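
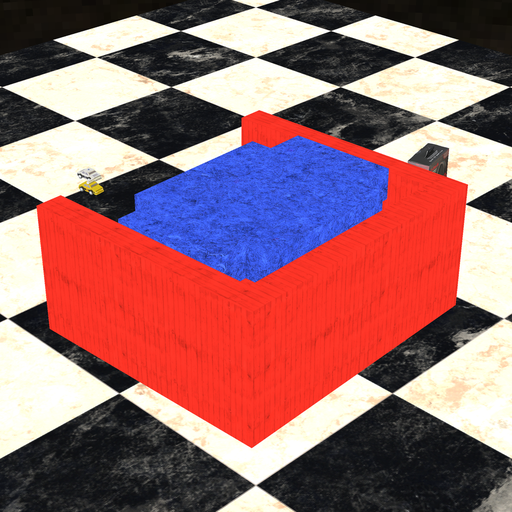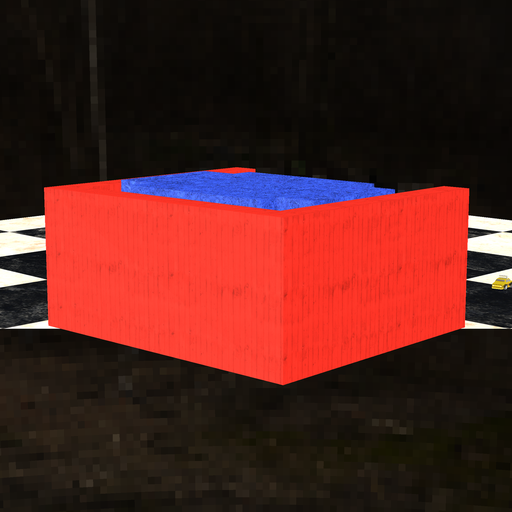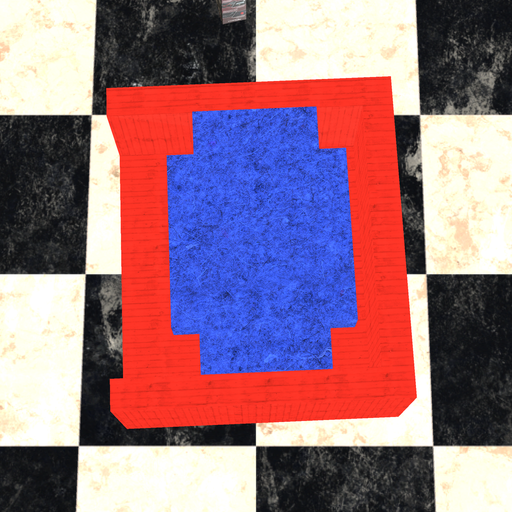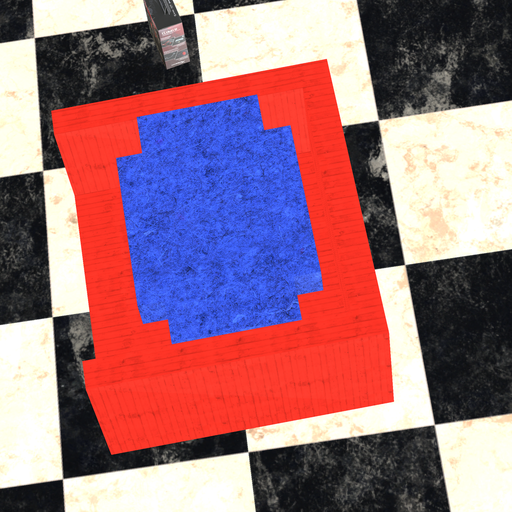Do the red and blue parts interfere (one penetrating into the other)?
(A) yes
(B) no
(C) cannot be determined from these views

(B) no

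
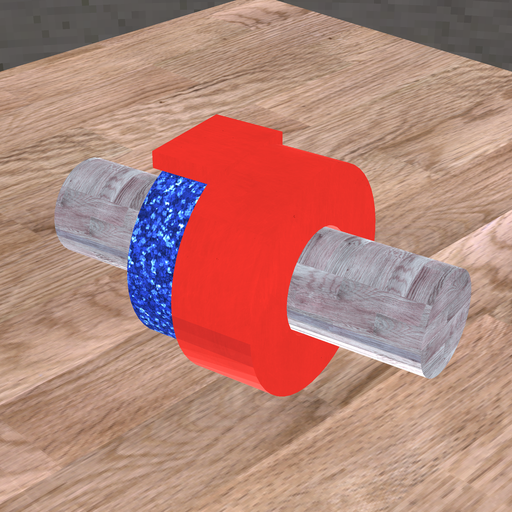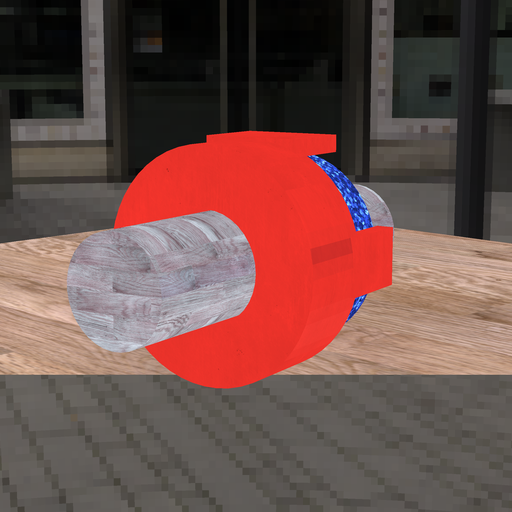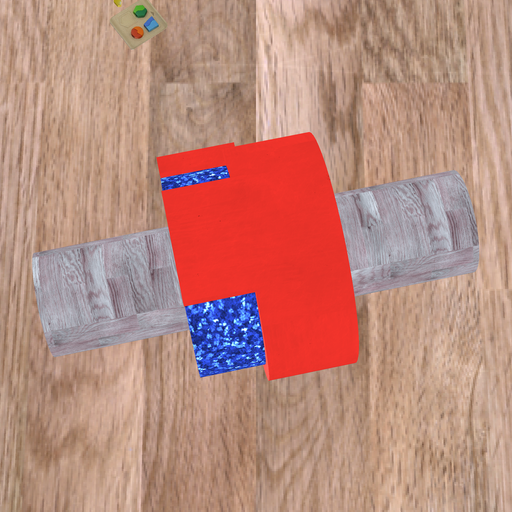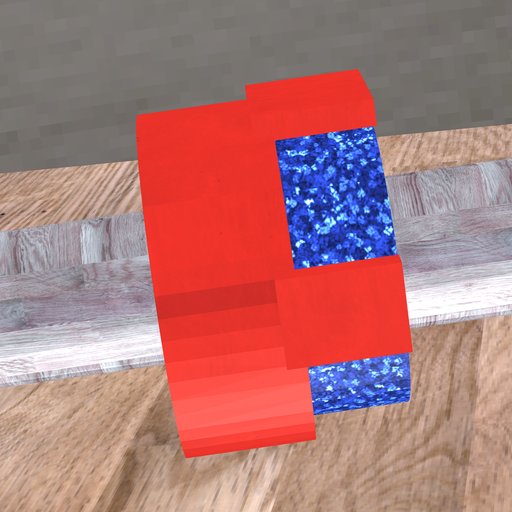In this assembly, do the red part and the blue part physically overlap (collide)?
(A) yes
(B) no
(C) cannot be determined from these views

(A) yes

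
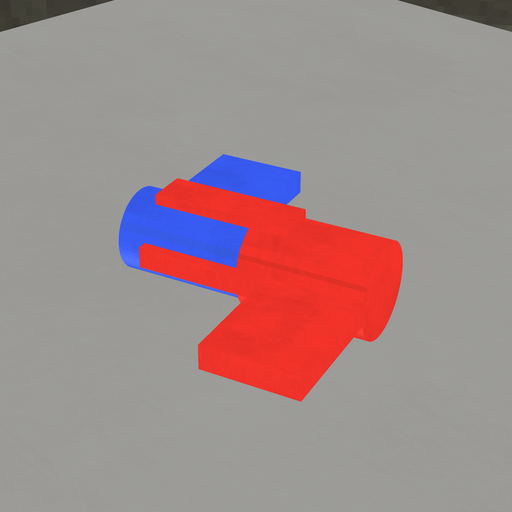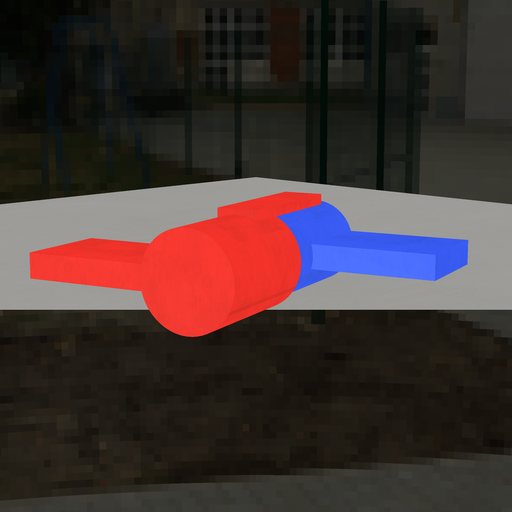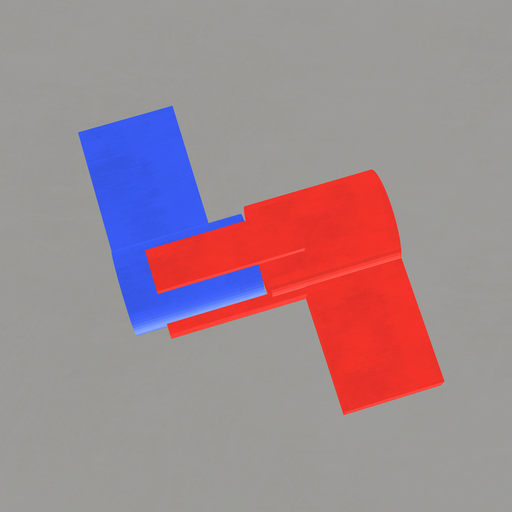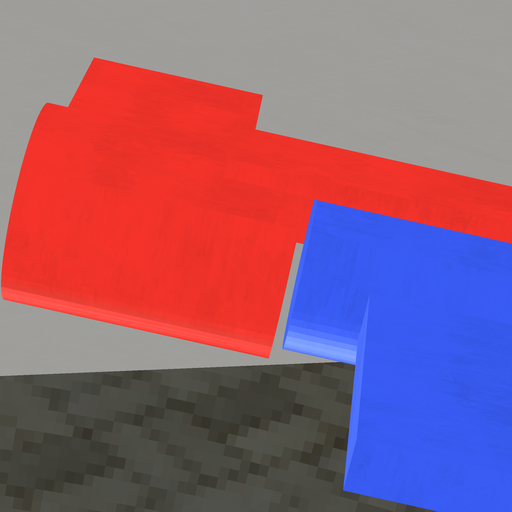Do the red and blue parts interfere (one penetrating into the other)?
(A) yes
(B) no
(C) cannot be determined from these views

(B) no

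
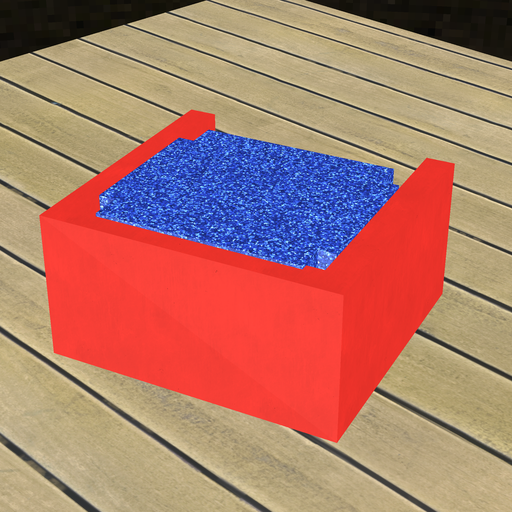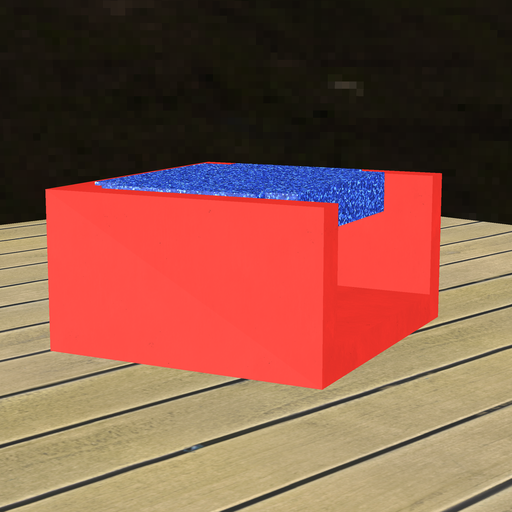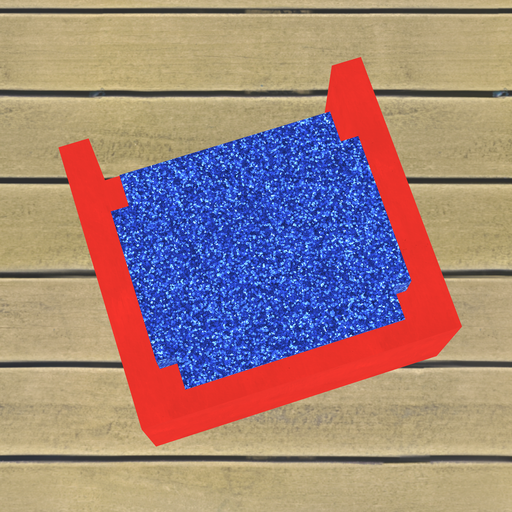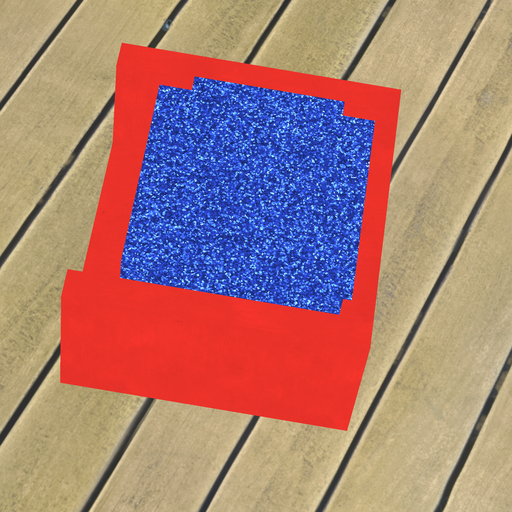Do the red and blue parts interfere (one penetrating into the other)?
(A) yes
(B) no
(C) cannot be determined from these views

(A) yes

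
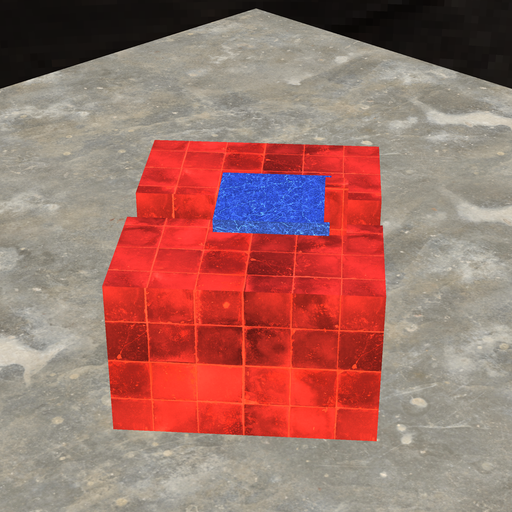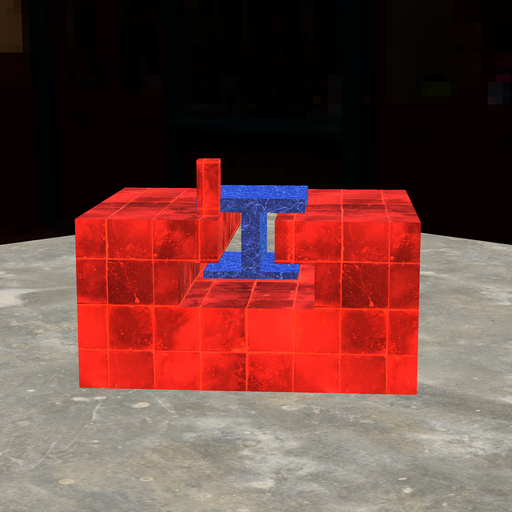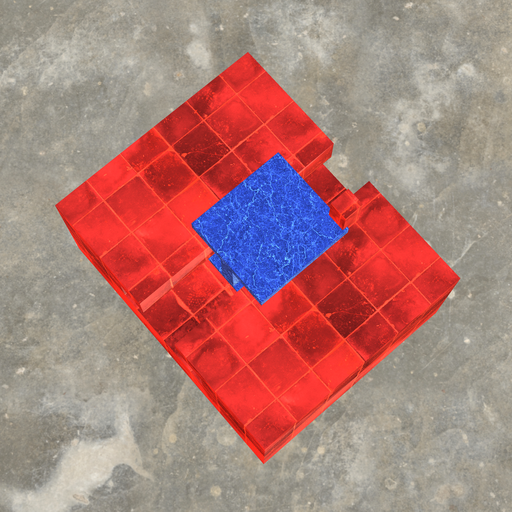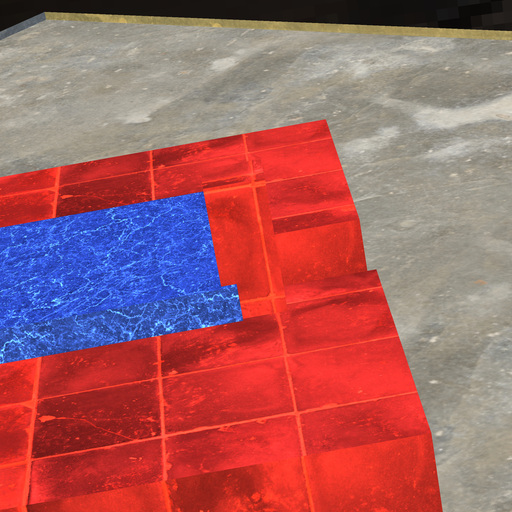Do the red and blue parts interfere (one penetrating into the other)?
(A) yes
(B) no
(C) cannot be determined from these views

(A) yes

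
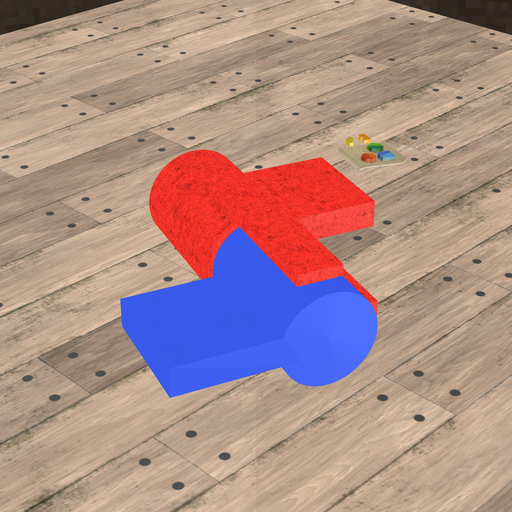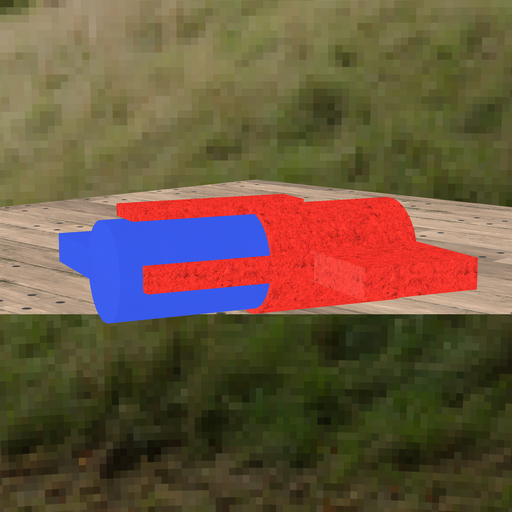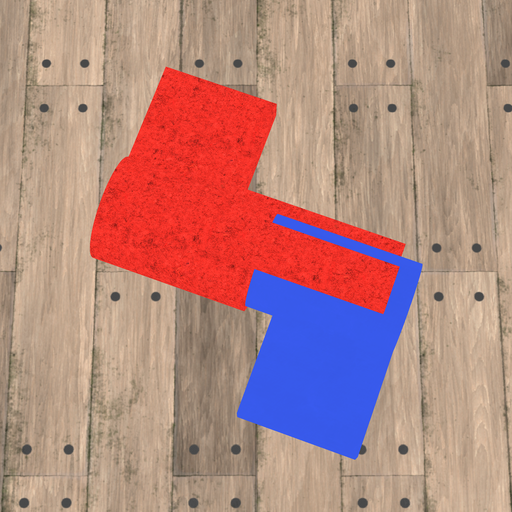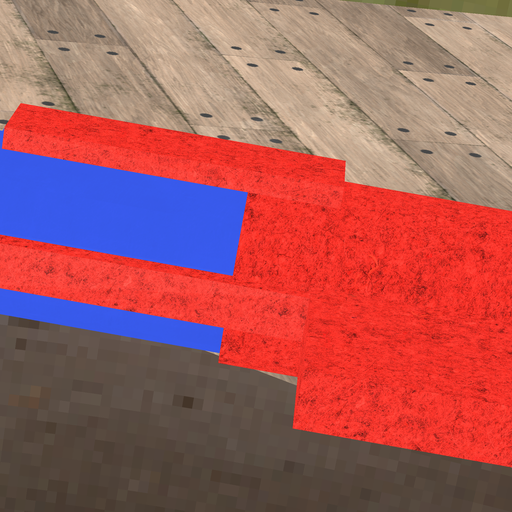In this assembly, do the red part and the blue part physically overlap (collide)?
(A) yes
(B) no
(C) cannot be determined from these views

(A) yes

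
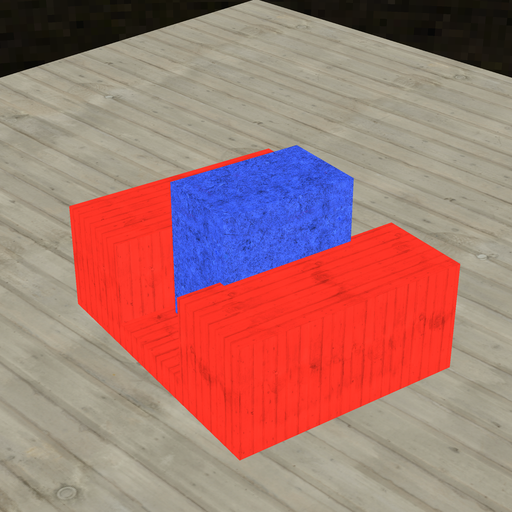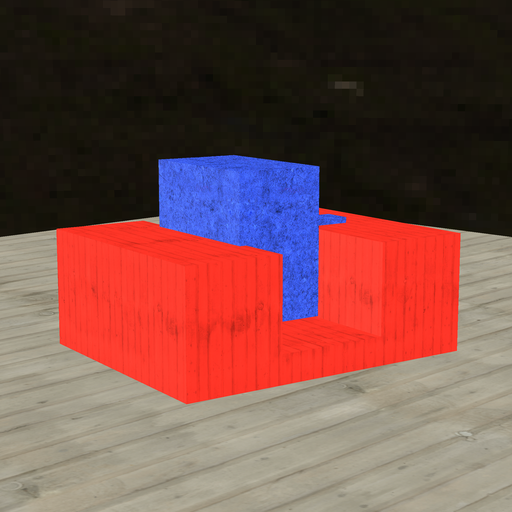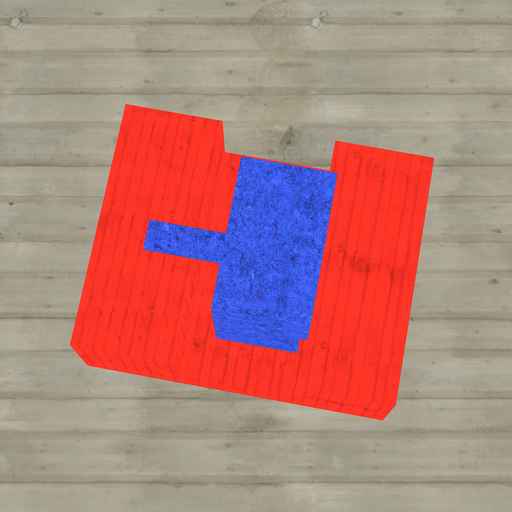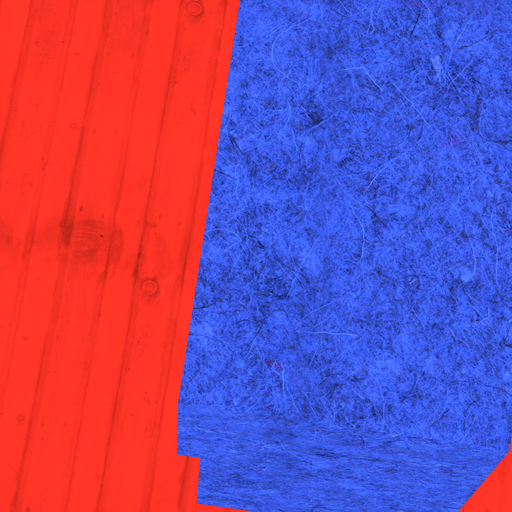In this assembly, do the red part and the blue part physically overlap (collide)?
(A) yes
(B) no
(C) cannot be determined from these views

(A) yes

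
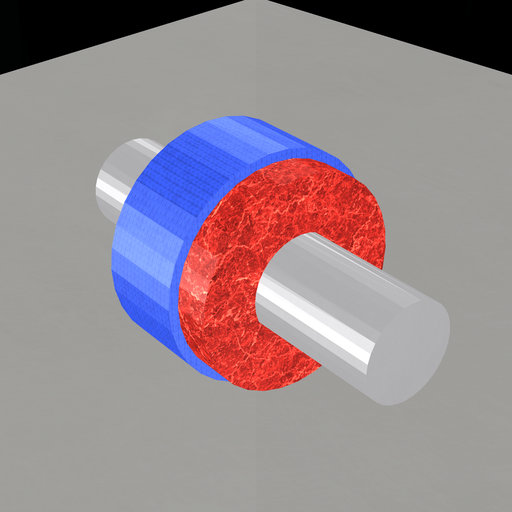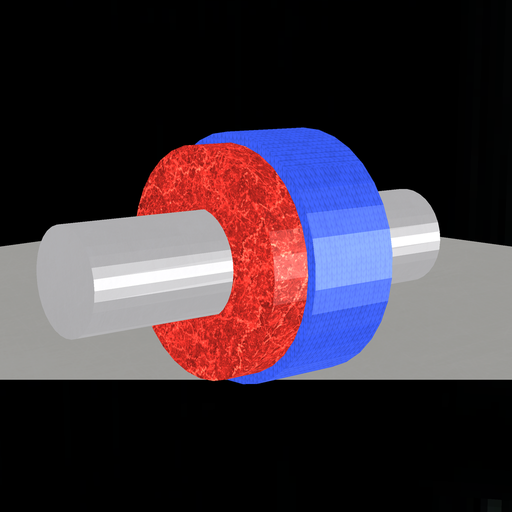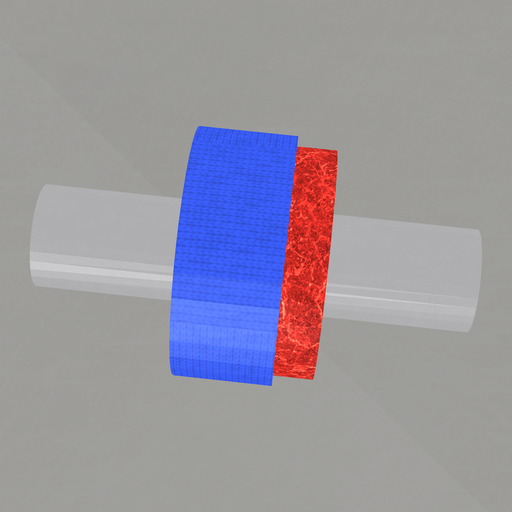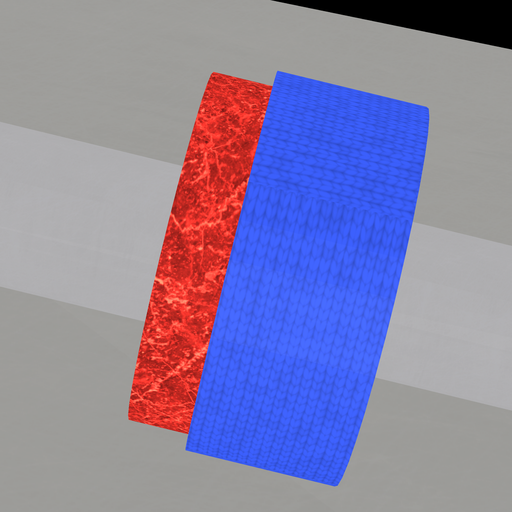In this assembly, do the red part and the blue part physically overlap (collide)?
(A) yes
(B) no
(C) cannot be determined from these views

(A) yes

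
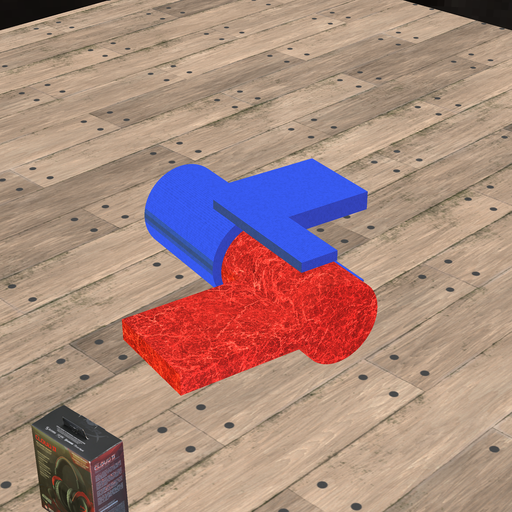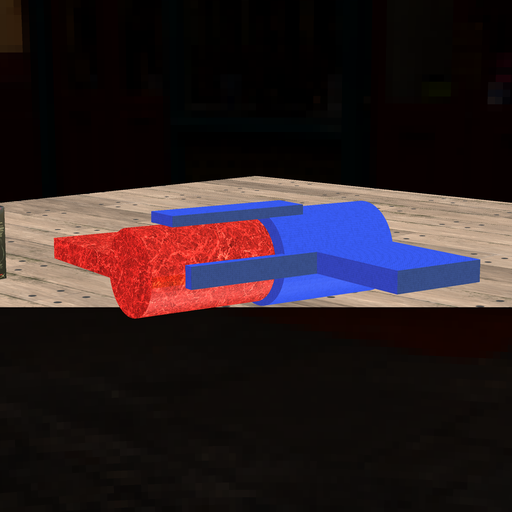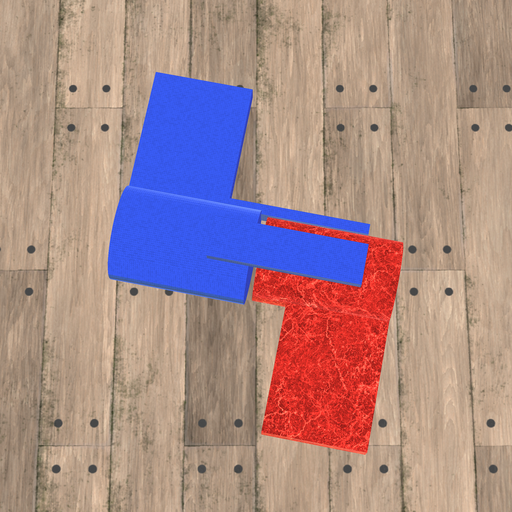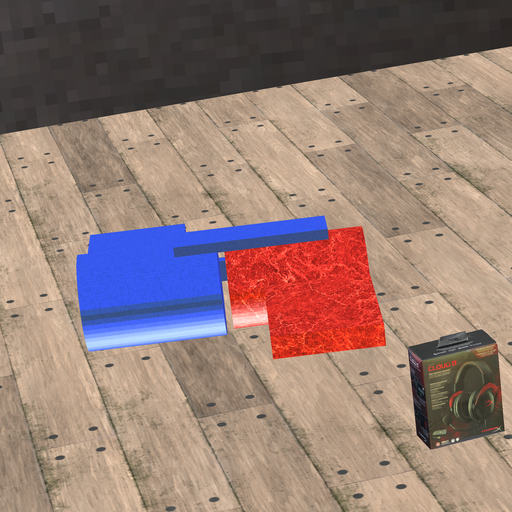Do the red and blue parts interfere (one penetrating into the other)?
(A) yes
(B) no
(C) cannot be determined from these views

(B) no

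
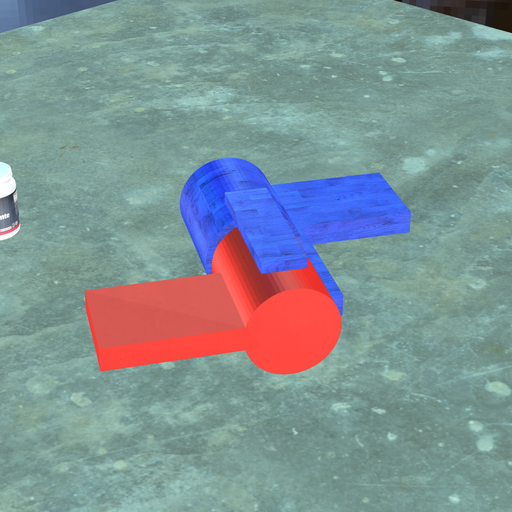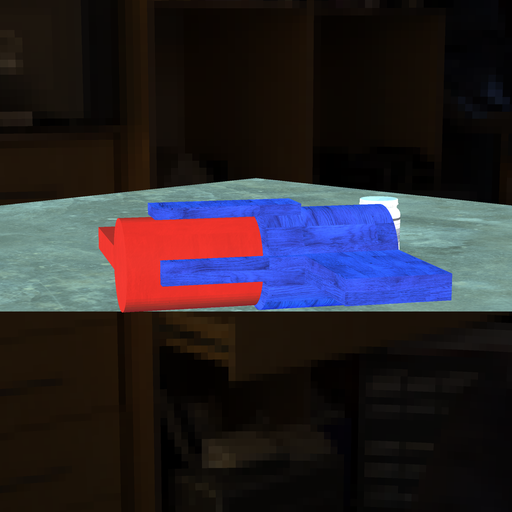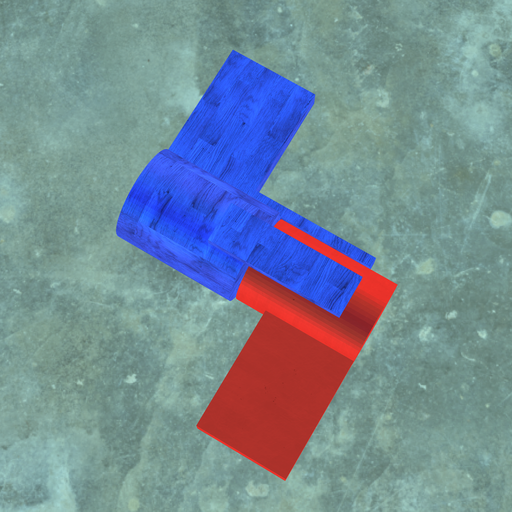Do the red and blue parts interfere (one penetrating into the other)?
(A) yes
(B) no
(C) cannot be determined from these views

(B) no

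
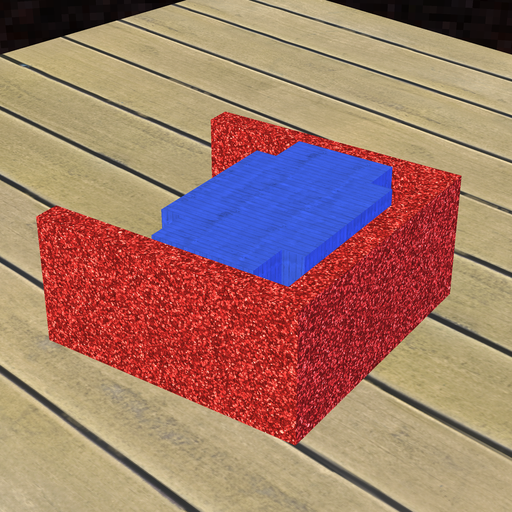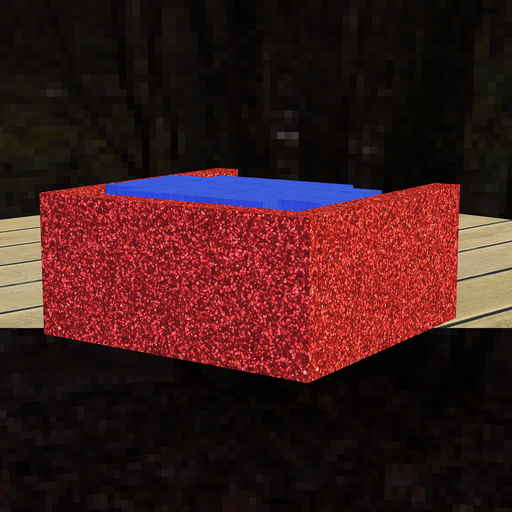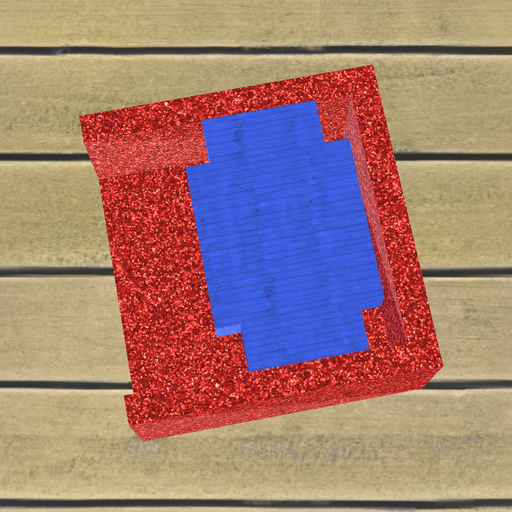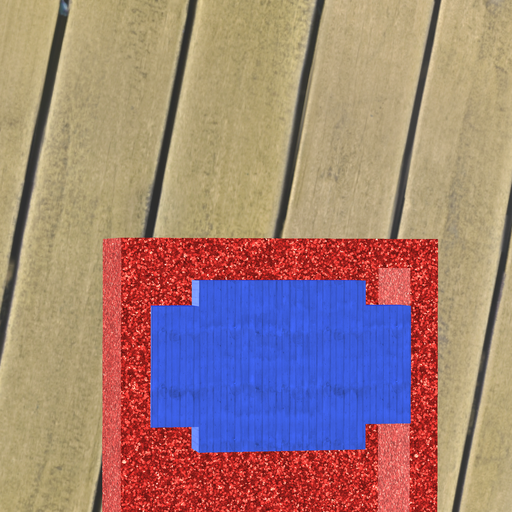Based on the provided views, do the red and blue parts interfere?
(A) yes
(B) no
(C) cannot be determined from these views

(B) no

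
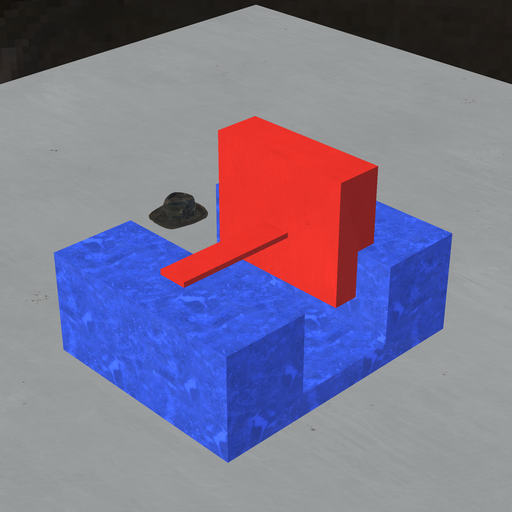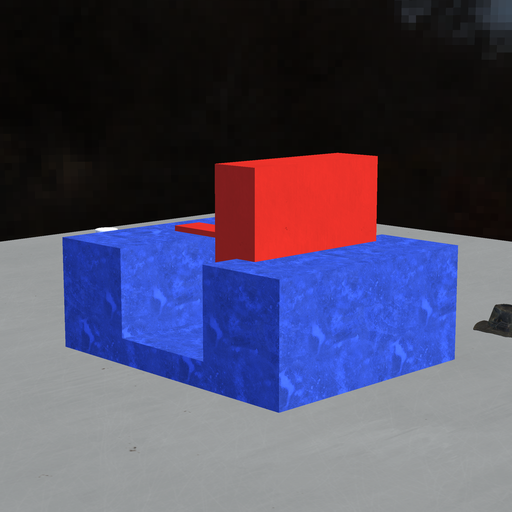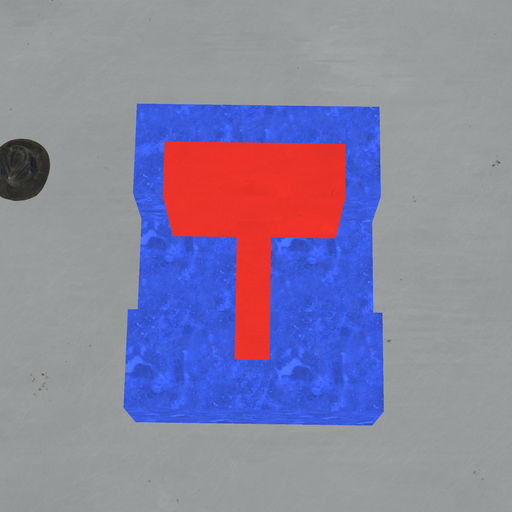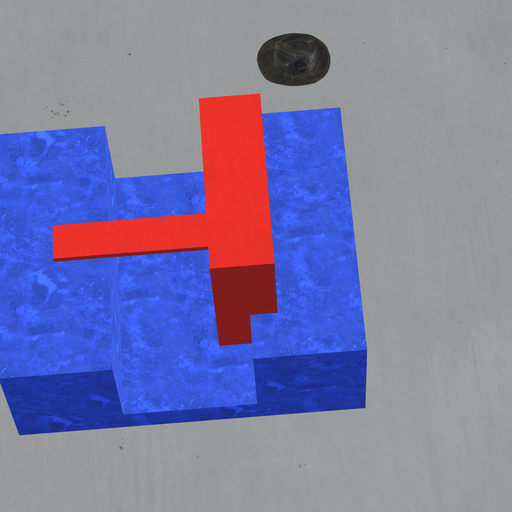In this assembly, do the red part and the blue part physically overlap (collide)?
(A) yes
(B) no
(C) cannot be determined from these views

(A) yes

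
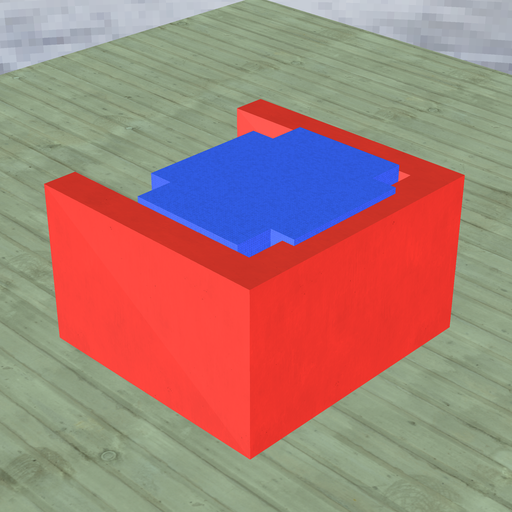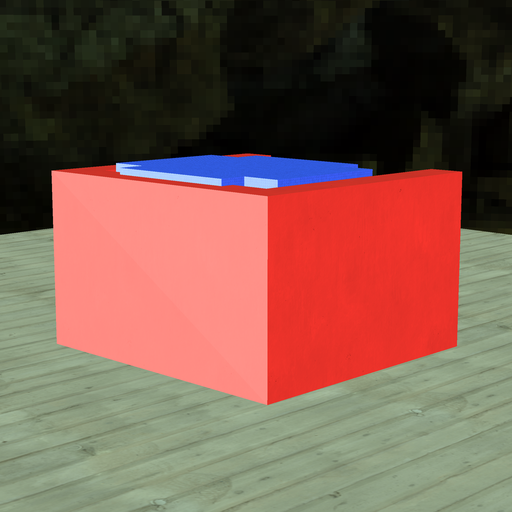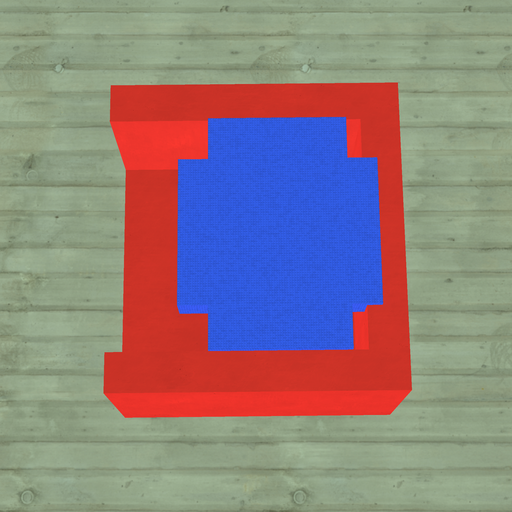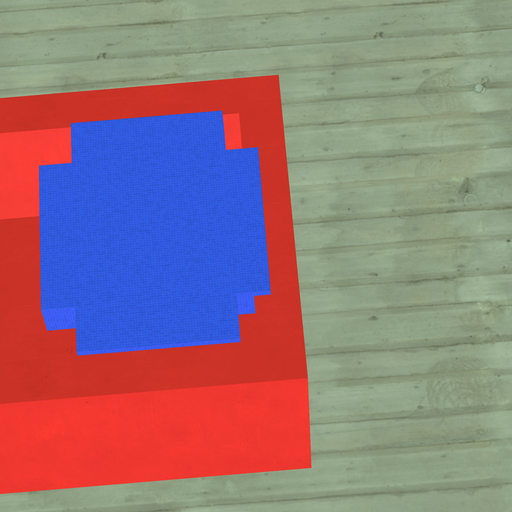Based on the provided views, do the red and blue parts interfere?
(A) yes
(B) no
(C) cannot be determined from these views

(A) yes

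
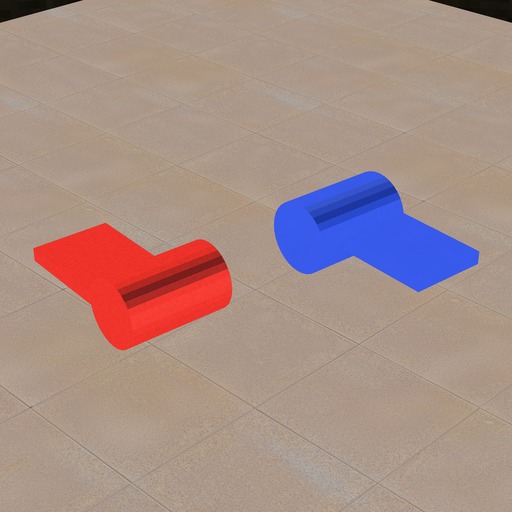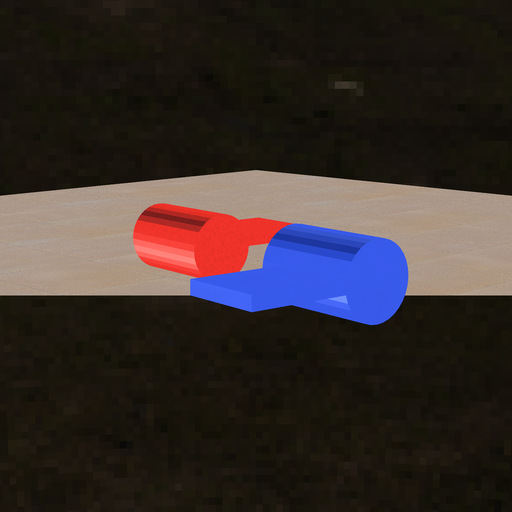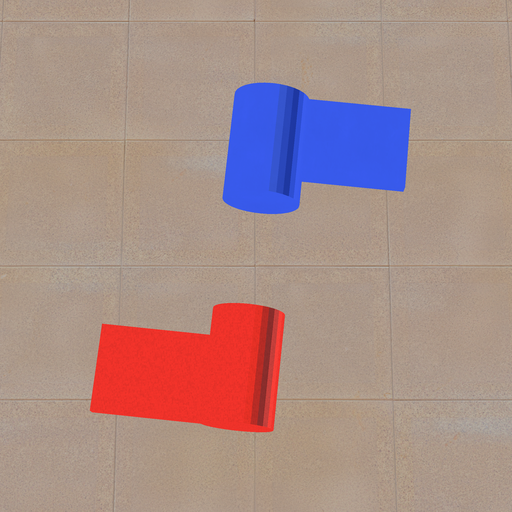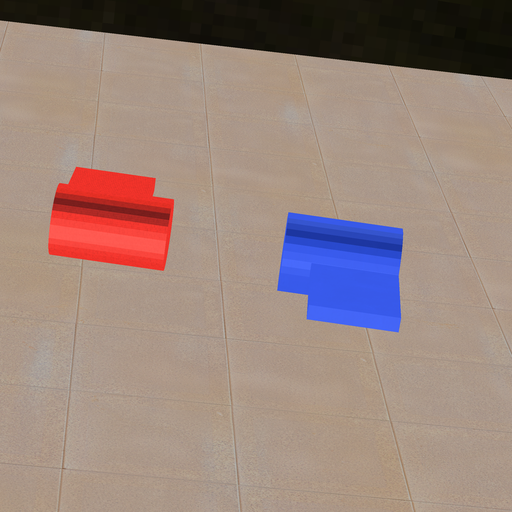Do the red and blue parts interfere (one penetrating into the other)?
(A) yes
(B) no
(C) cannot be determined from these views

(B) no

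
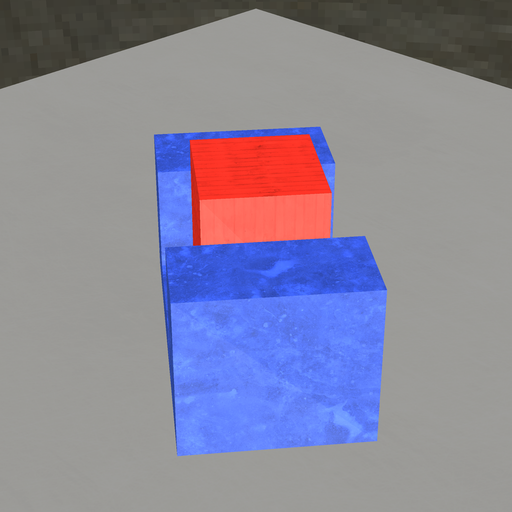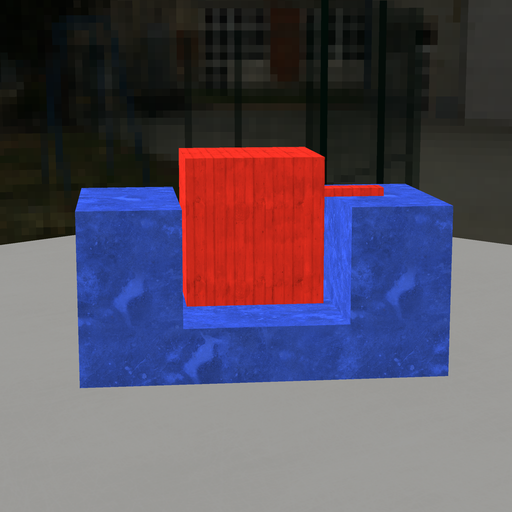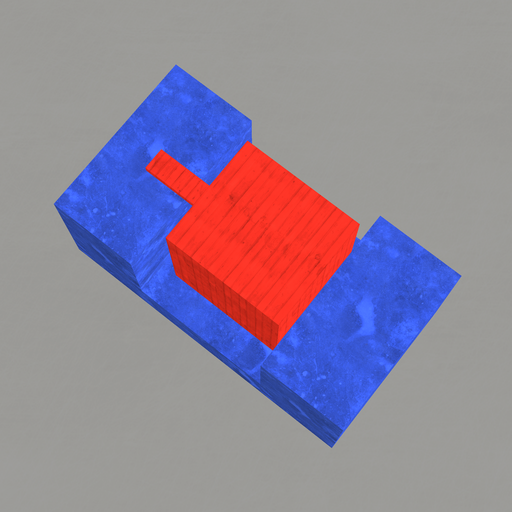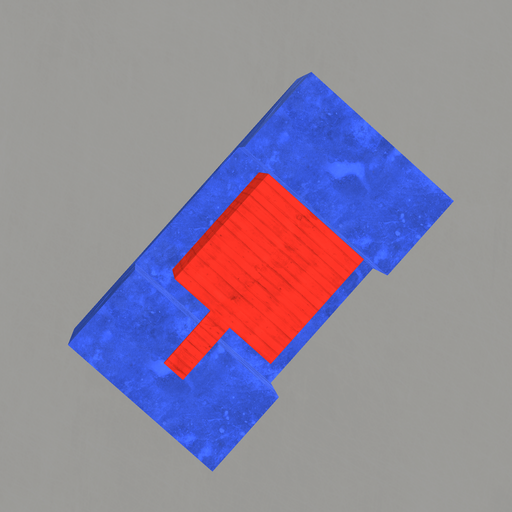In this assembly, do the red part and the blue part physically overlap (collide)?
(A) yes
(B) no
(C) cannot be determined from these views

(B) no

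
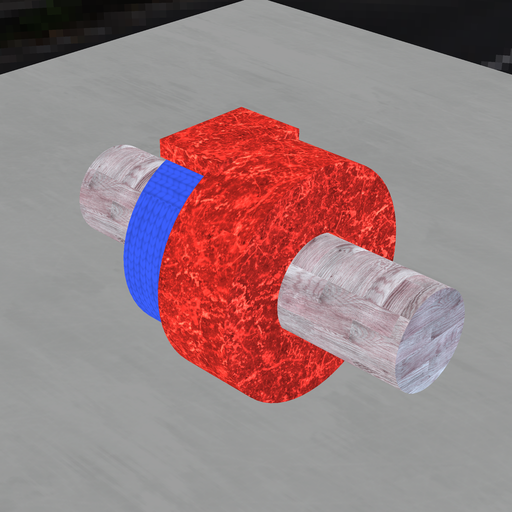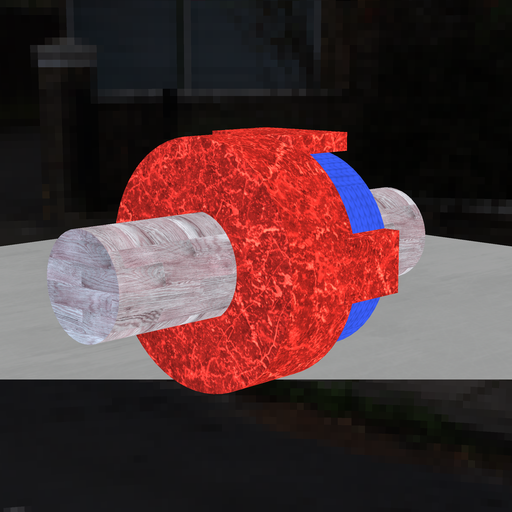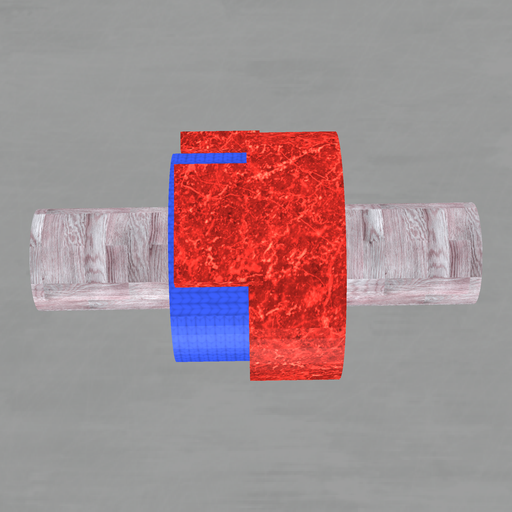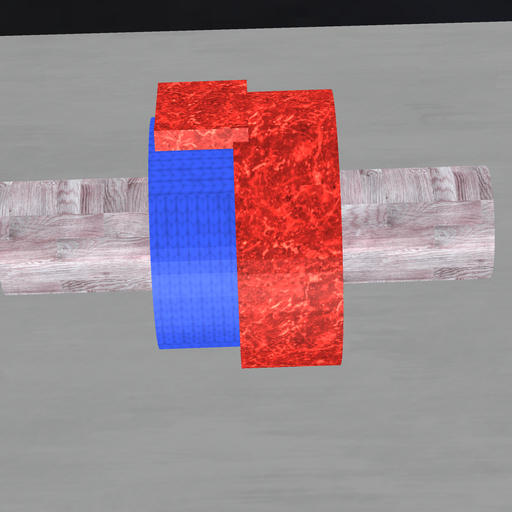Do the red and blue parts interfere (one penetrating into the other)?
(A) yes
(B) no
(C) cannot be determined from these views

(A) yes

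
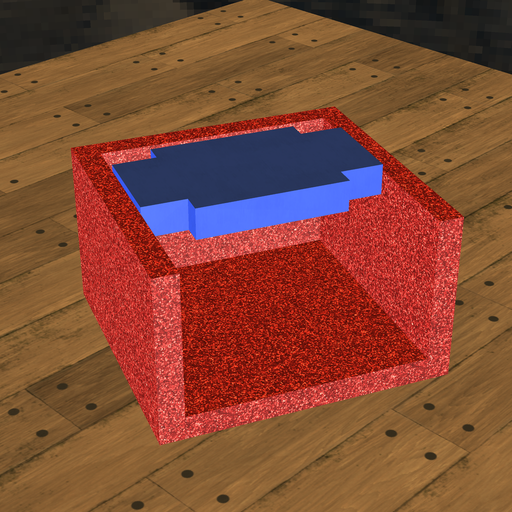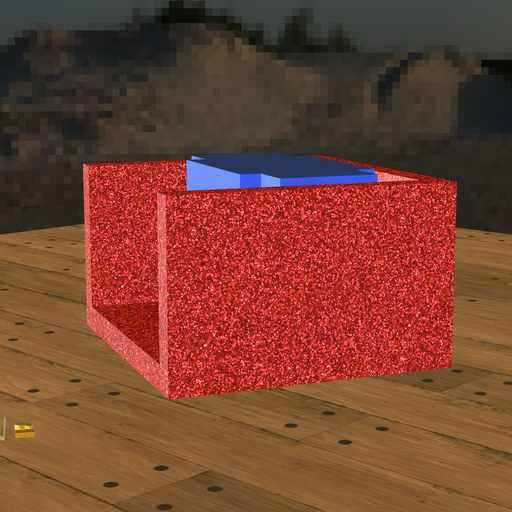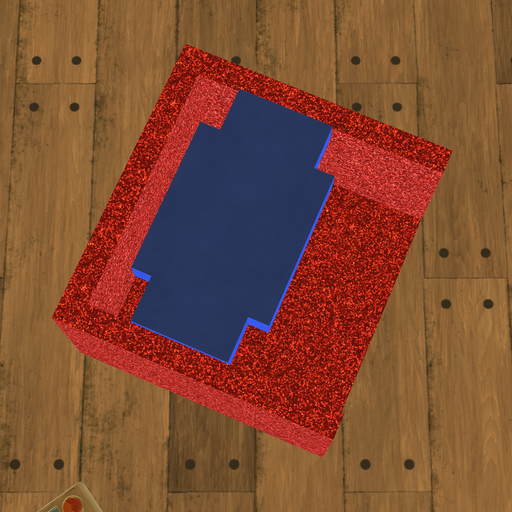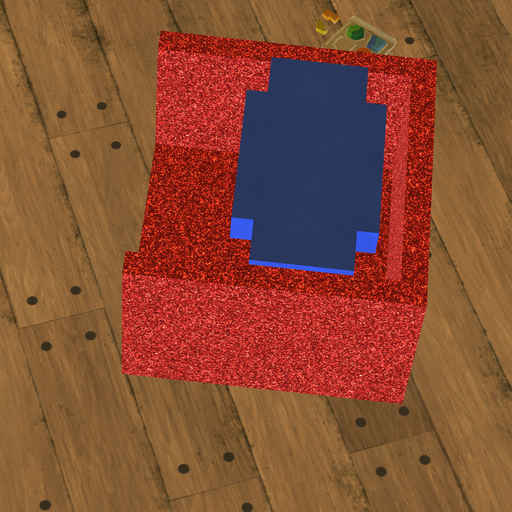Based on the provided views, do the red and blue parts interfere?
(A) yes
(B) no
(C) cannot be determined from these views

(B) no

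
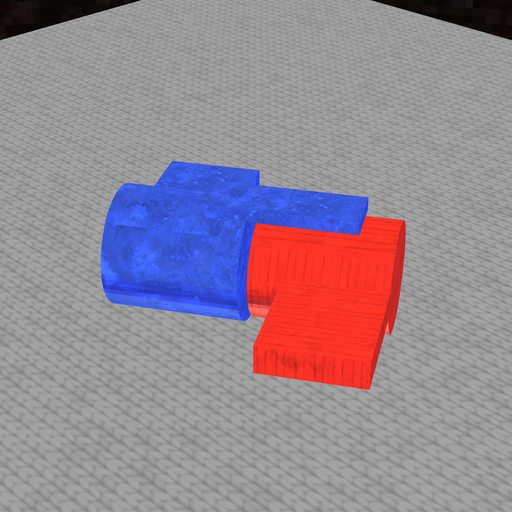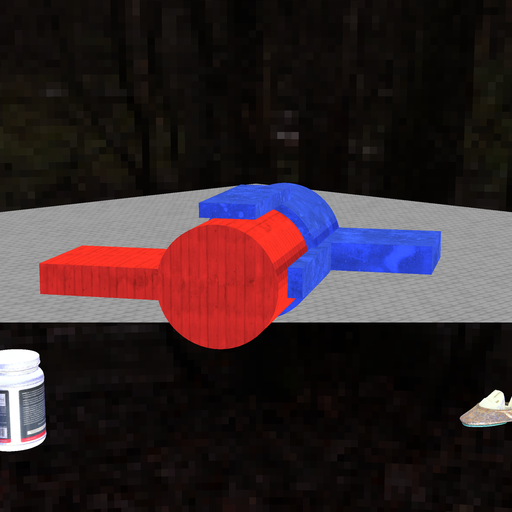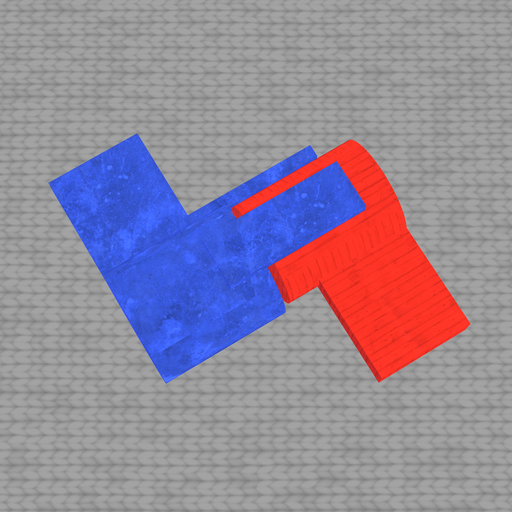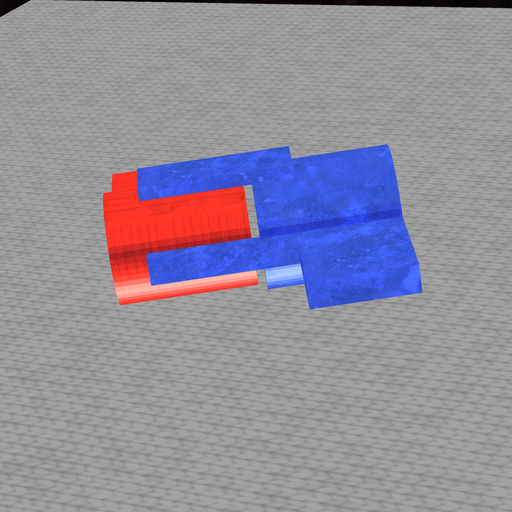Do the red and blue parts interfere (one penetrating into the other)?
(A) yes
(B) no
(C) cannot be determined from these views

(B) no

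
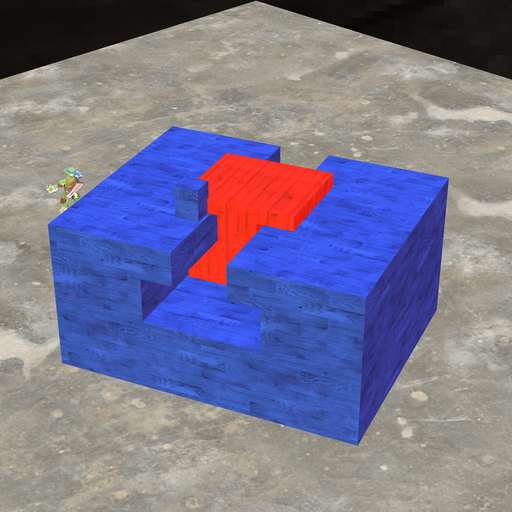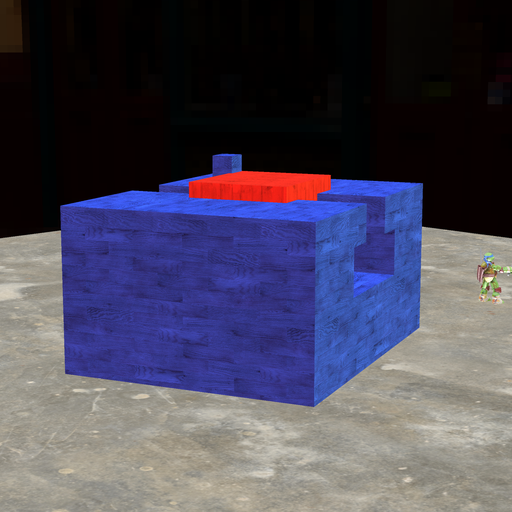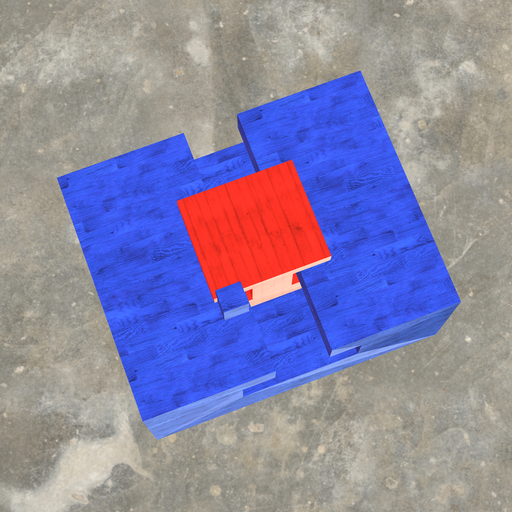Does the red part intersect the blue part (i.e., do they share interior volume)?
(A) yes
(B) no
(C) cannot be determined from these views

(A) yes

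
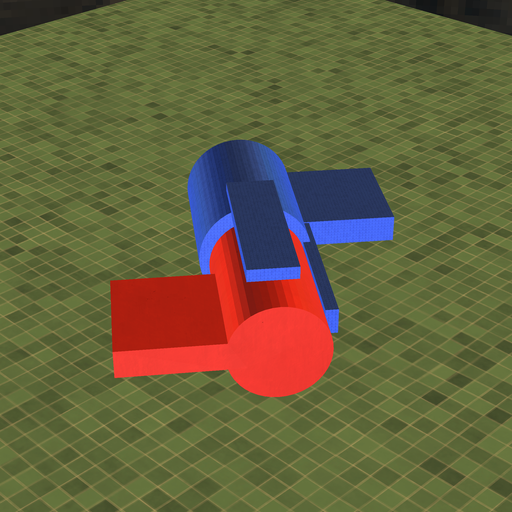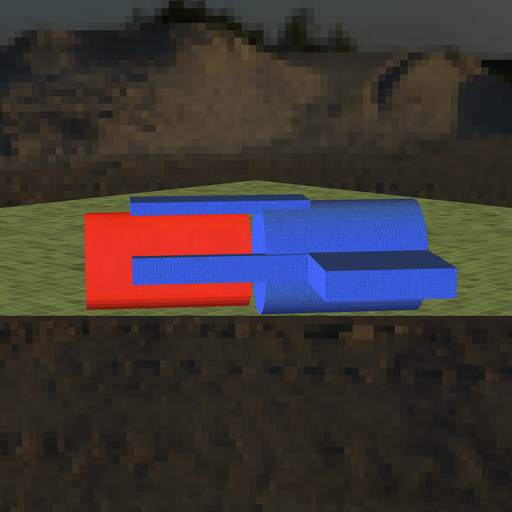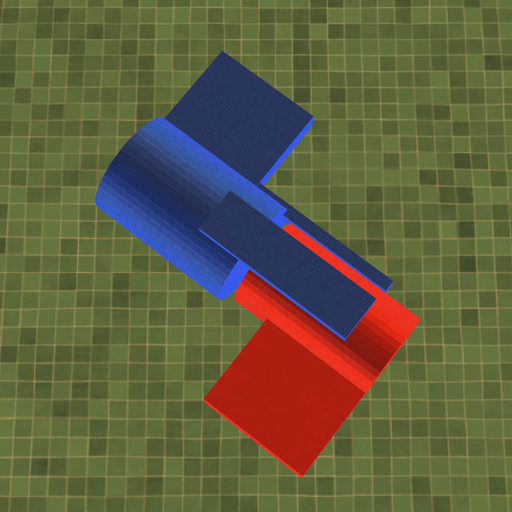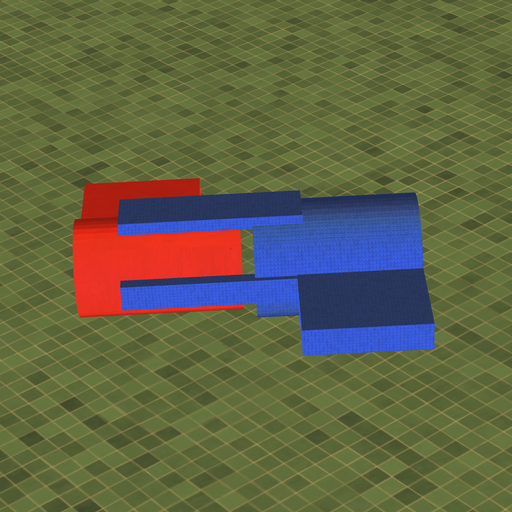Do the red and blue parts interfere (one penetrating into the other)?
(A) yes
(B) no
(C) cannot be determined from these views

(B) no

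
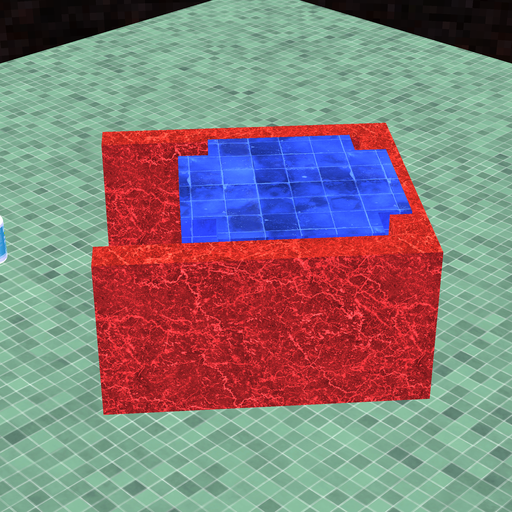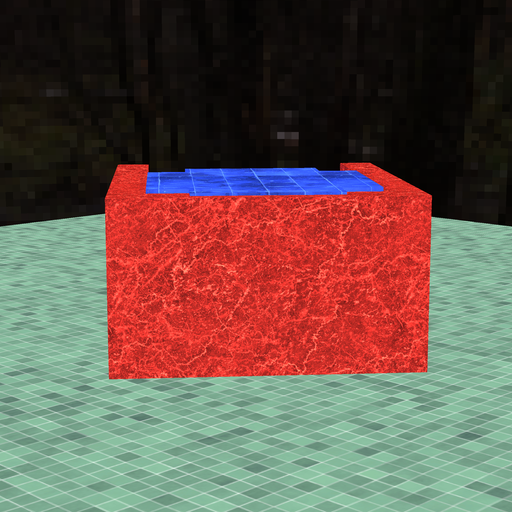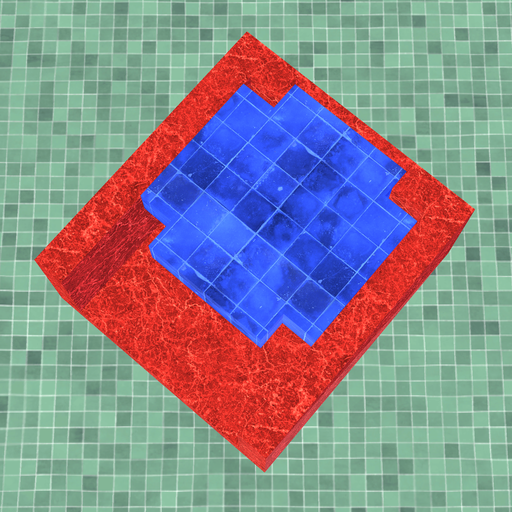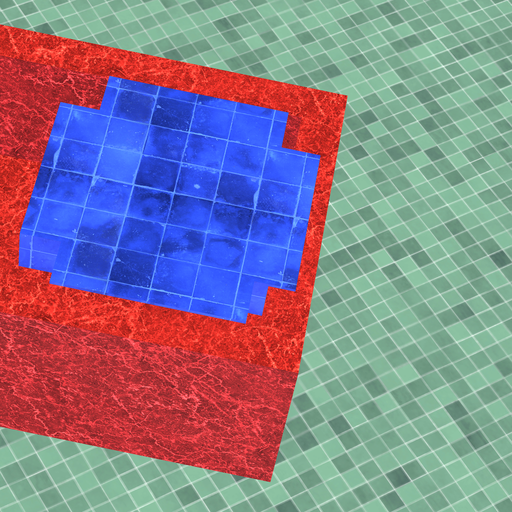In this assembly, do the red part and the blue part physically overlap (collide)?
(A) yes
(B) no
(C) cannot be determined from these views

(A) yes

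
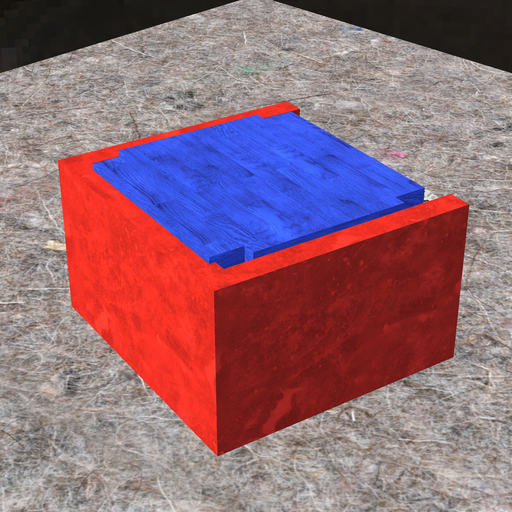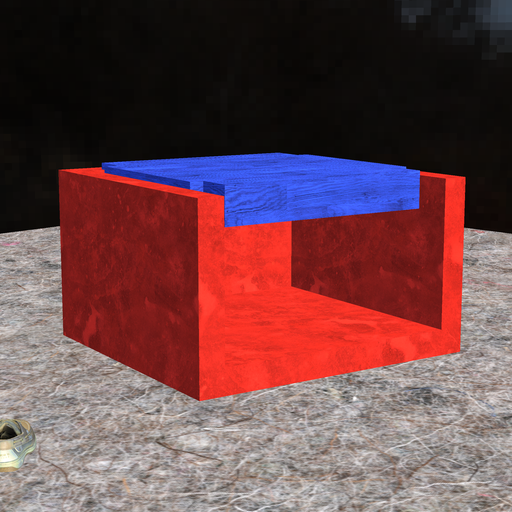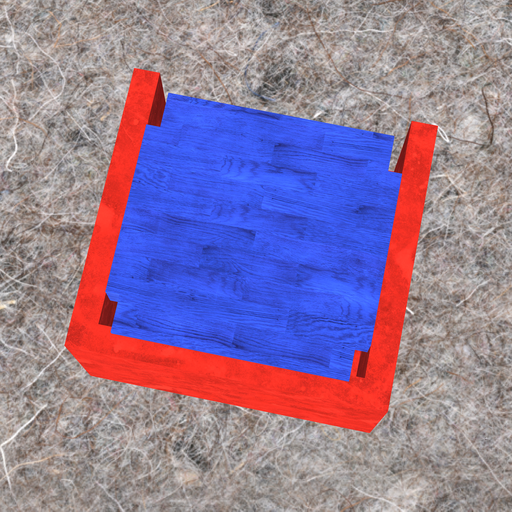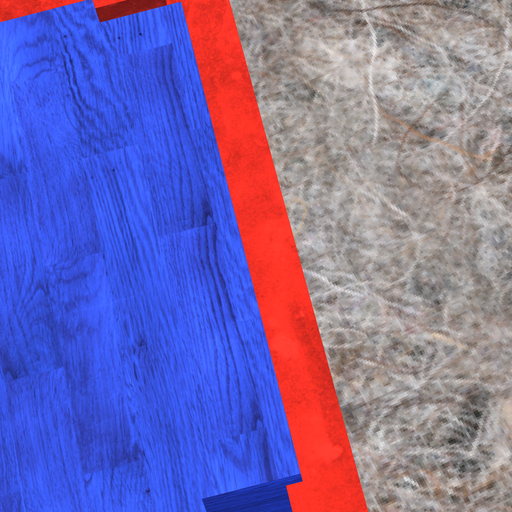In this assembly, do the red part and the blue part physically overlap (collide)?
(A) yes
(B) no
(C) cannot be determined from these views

(A) yes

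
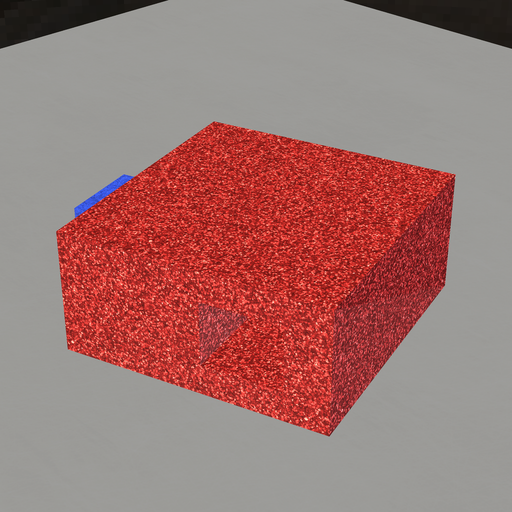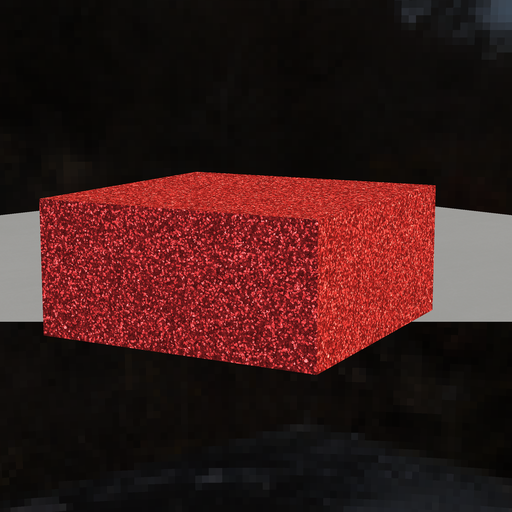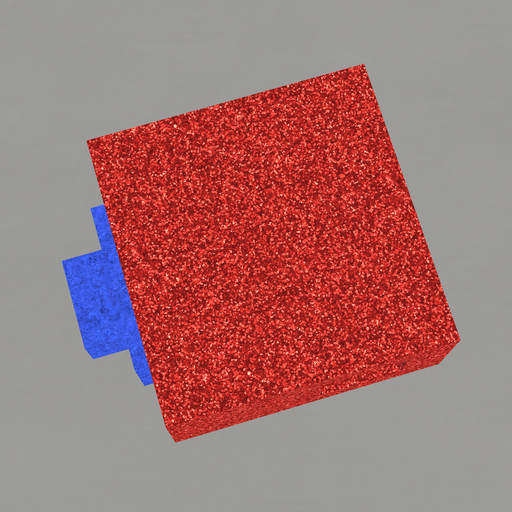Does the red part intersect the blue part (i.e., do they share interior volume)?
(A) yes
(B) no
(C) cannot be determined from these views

(C) cannot be determined from these views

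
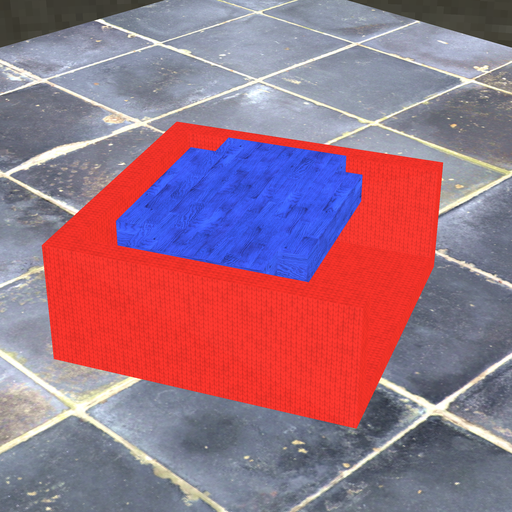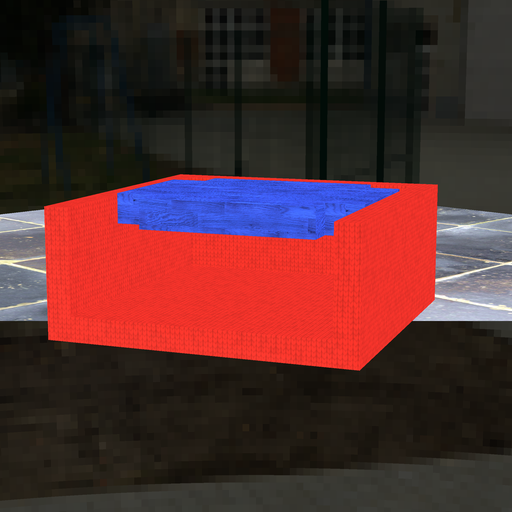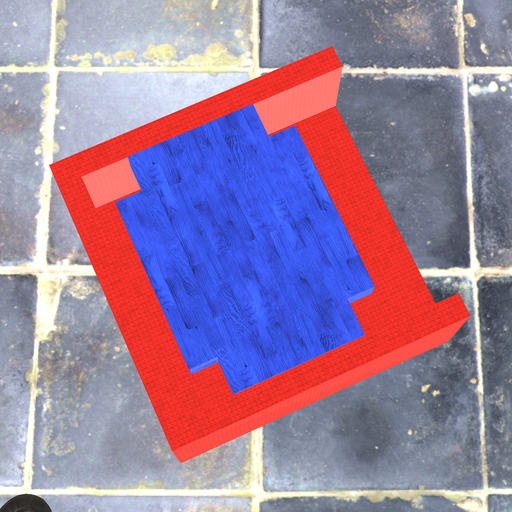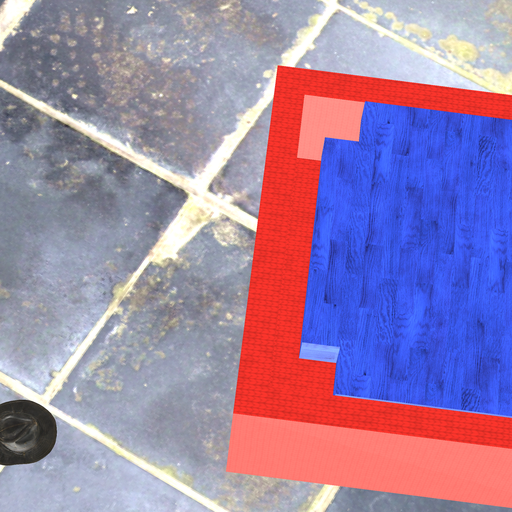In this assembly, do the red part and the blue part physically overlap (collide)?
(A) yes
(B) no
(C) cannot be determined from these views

(B) no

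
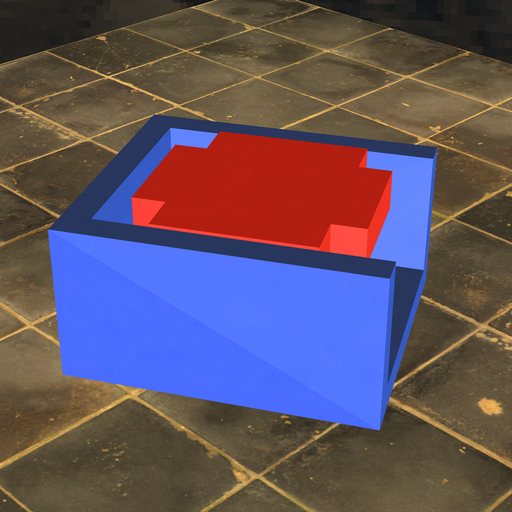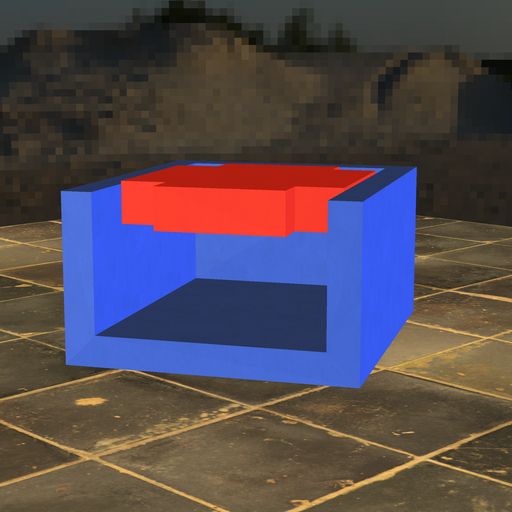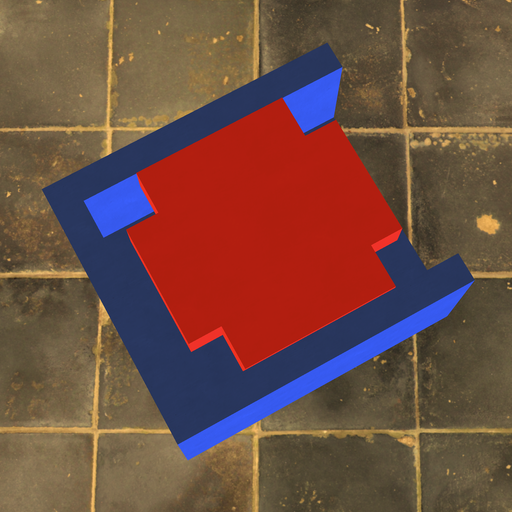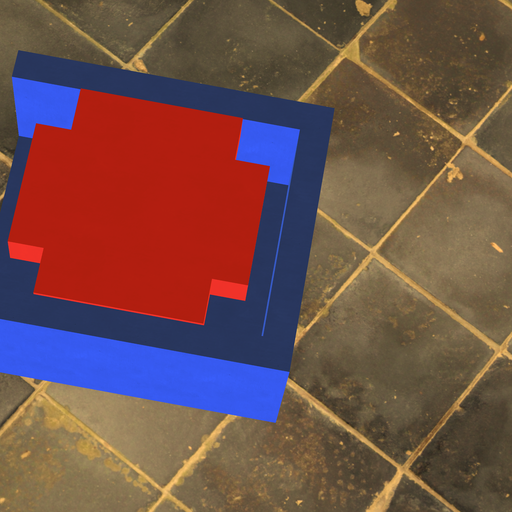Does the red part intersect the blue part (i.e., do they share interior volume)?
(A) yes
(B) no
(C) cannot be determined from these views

(B) no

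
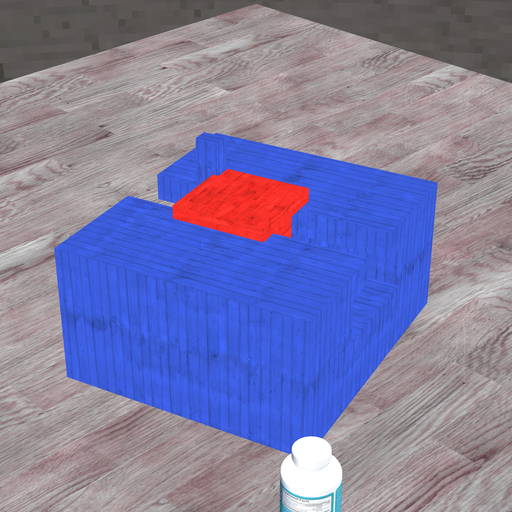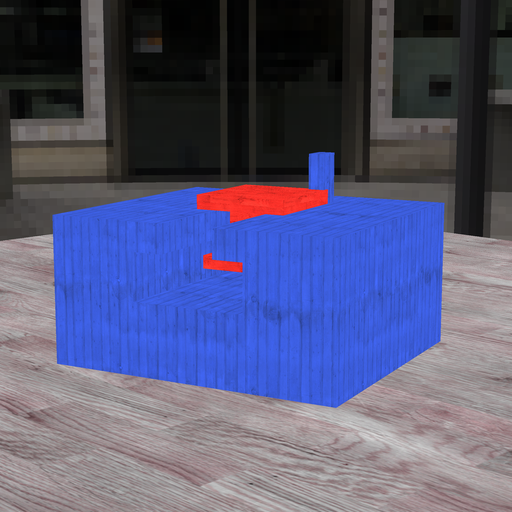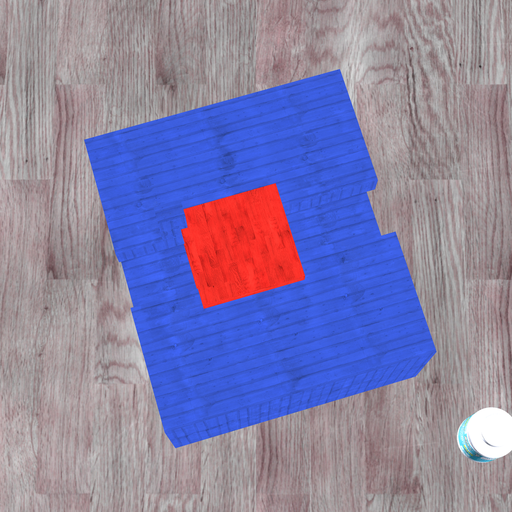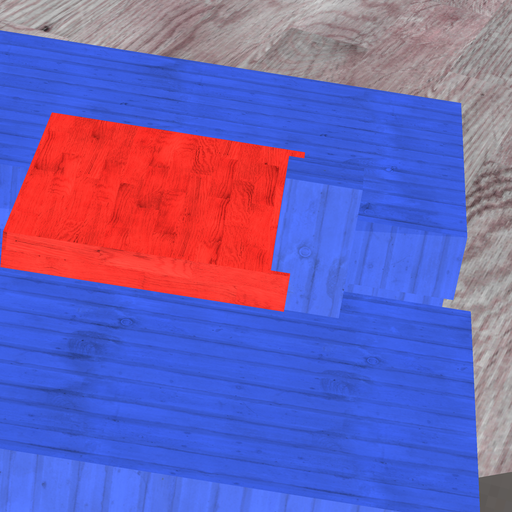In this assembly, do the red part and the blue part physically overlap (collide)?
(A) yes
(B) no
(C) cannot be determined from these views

(A) yes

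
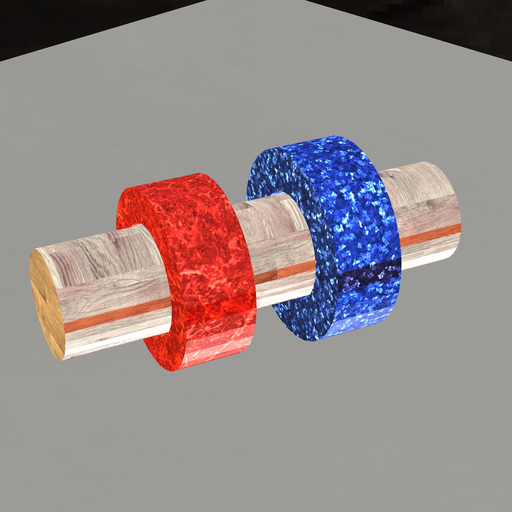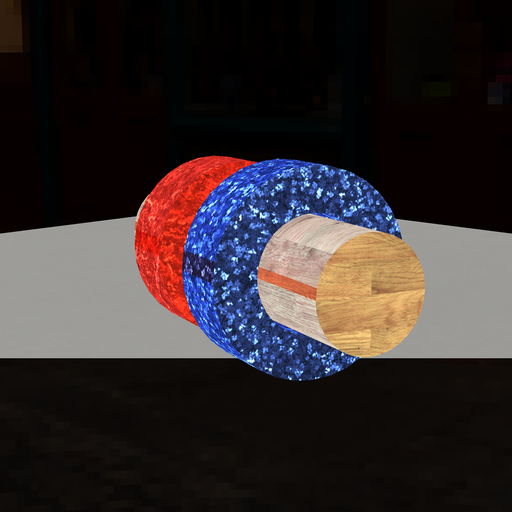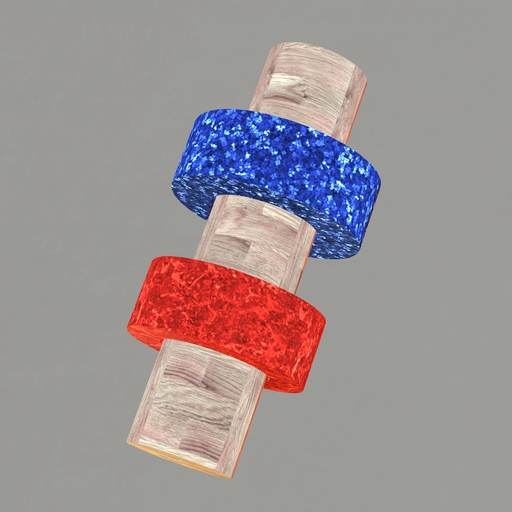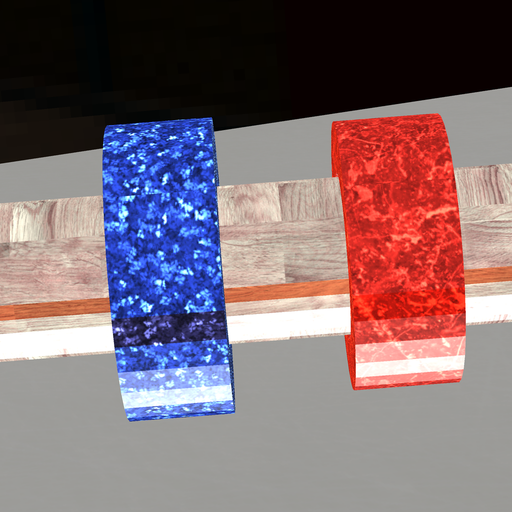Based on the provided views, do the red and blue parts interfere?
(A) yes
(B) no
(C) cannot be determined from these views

(B) no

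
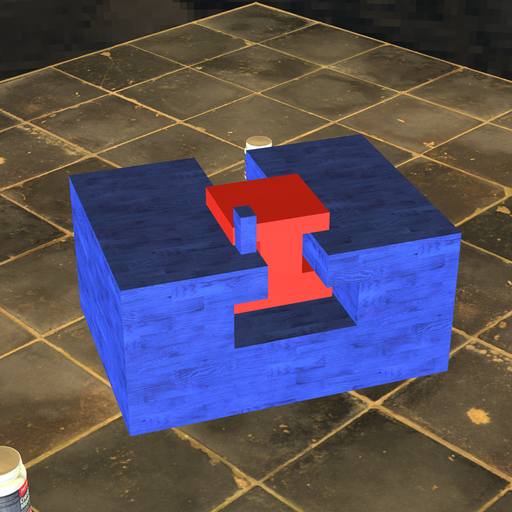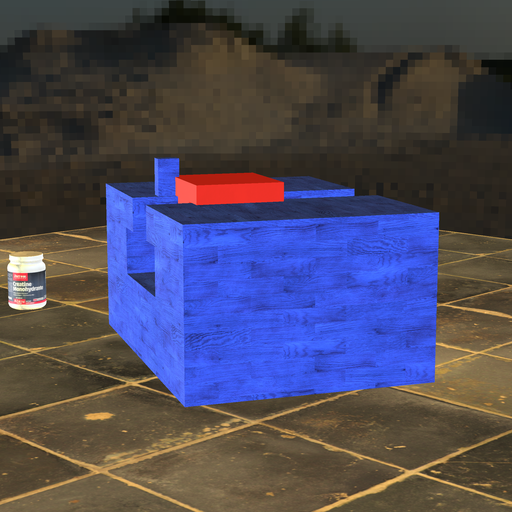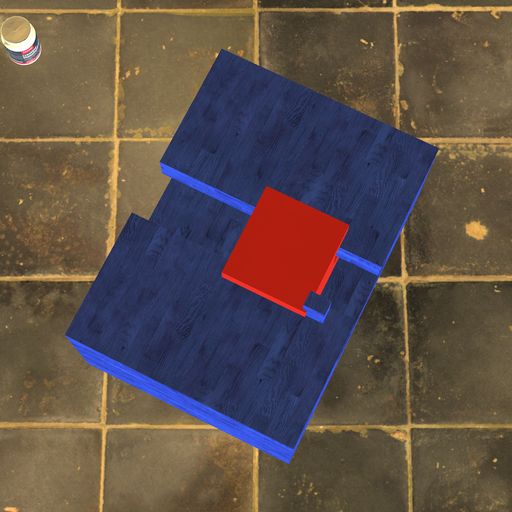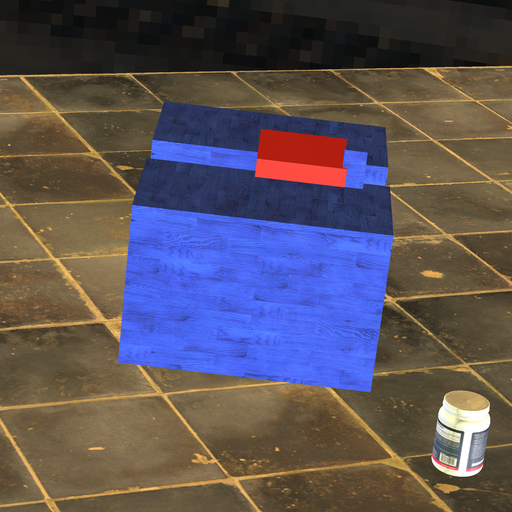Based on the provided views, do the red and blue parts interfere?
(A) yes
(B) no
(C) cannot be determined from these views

(A) yes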